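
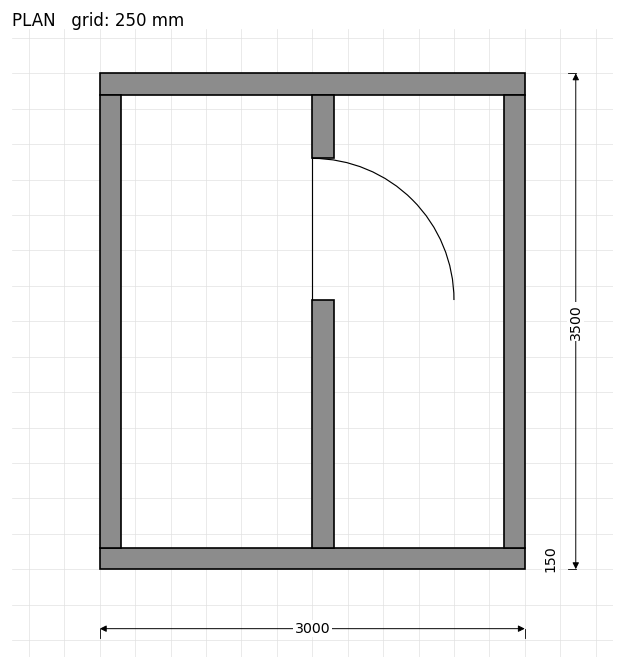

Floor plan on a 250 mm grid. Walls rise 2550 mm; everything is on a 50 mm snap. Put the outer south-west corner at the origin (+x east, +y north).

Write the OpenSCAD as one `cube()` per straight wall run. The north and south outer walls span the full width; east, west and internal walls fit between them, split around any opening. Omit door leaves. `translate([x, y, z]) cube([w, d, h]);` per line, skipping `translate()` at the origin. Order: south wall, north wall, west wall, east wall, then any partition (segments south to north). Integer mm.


cube([3000, 150, 2550]);
translate([0, 3350, 0]) cube([3000, 150, 2550]);
translate([0, 150, 0]) cube([150, 3200, 2550]);
translate([2850, 150, 0]) cube([150, 3200, 2550]);
translate([1500, 150, 0]) cube([150, 1750, 2550]);
translate([1500, 2900, 0]) cube([150, 450, 2550]);


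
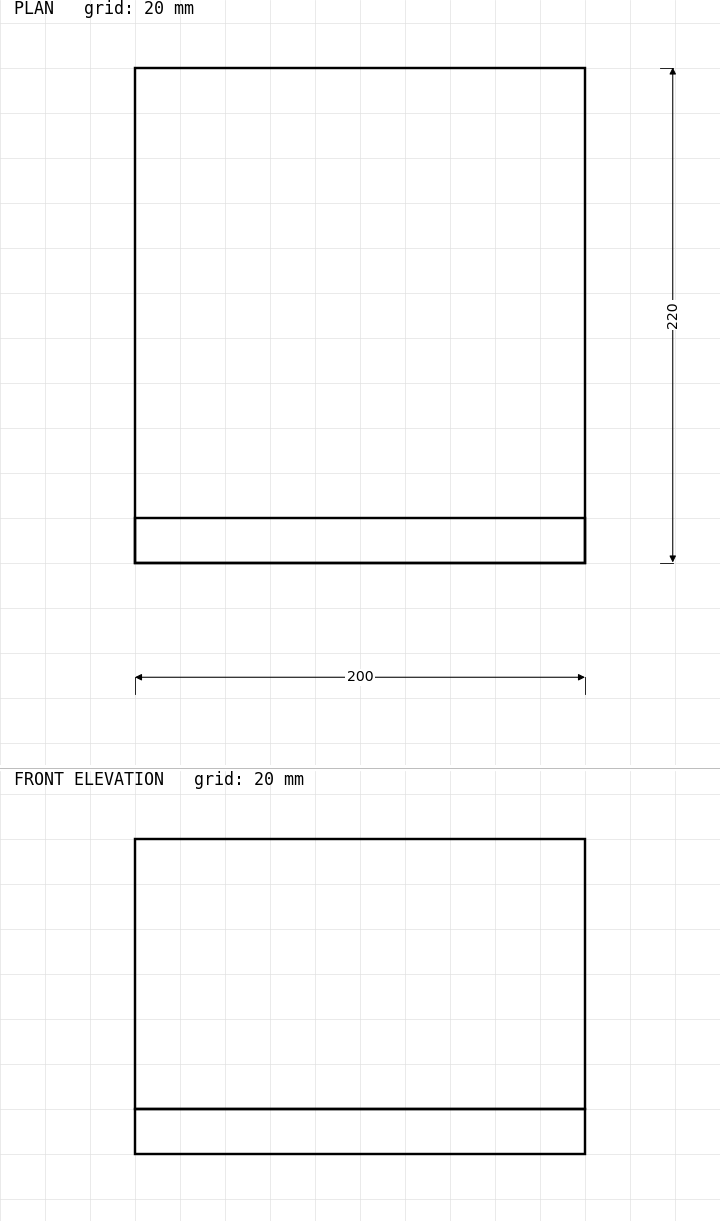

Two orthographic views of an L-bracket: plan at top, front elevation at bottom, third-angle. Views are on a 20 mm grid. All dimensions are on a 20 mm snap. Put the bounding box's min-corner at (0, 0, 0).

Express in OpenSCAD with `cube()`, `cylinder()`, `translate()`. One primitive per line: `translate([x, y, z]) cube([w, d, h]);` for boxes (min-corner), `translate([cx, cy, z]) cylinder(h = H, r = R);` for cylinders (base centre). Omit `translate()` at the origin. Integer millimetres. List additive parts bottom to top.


cube([200, 220, 20]);
translate([0, 0, 20]) cube([200, 20, 120]);


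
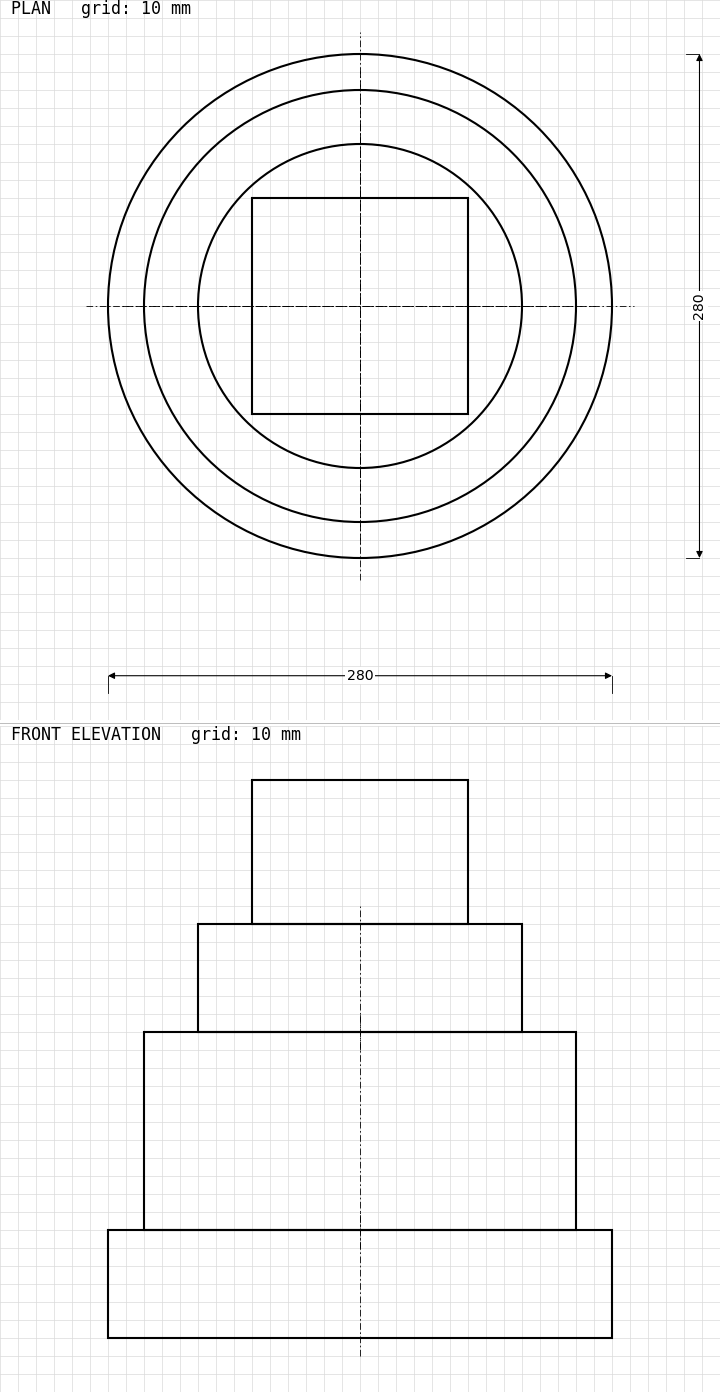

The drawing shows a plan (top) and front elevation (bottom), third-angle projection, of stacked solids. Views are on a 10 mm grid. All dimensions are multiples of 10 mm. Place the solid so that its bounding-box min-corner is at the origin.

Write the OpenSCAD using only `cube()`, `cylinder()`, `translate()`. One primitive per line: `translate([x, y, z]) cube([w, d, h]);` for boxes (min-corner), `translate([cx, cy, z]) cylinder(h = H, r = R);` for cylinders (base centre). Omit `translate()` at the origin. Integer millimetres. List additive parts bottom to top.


translate([140, 140, 0]) cylinder(h = 60, r = 140);
translate([140, 140, 60]) cylinder(h = 110, r = 120);
translate([140, 140, 170]) cylinder(h = 60, r = 90);
translate([80, 80, 230]) cube([120, 120, 80]);


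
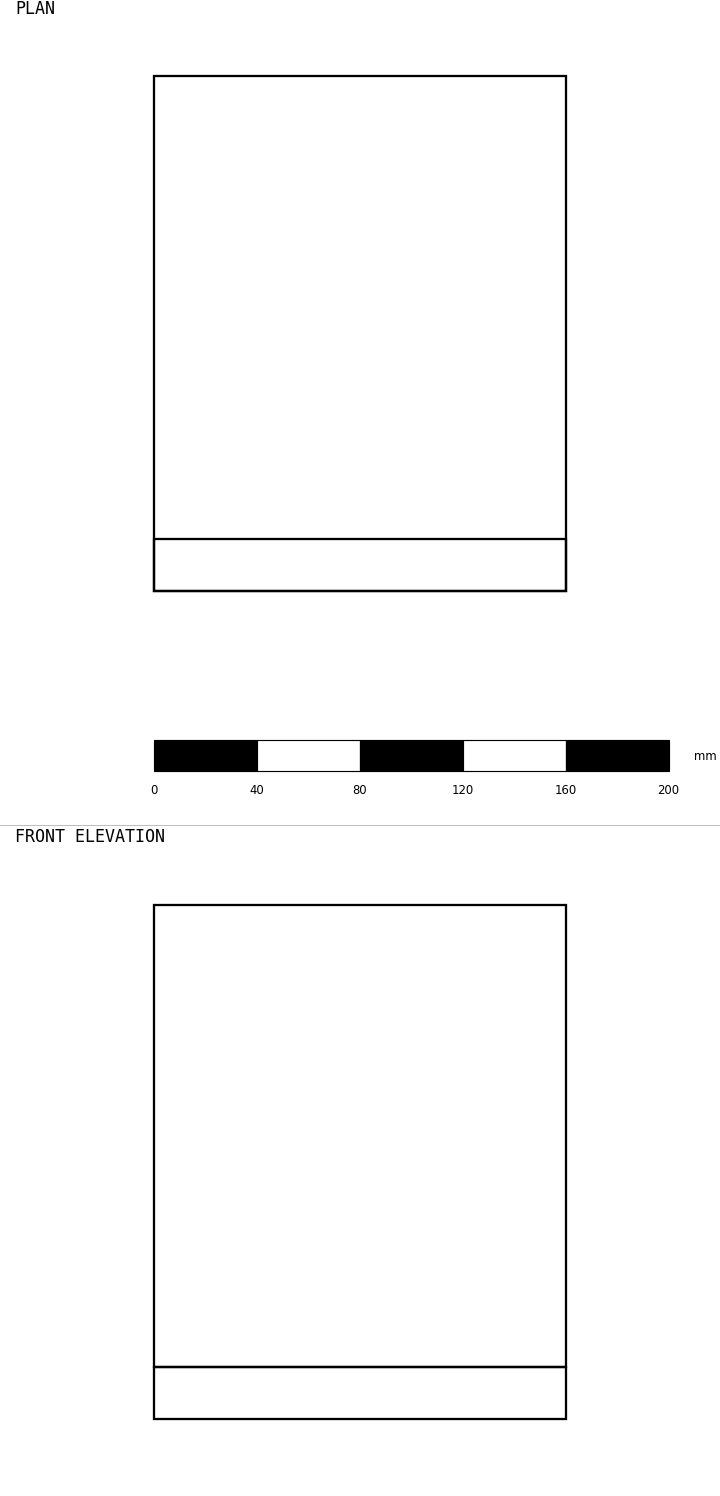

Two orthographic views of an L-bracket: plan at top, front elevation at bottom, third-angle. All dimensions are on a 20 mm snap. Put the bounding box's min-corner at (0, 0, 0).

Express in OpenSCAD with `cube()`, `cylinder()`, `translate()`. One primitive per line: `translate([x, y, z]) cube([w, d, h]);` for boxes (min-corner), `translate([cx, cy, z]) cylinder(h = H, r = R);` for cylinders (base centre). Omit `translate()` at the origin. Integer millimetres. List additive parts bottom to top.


cube([160, 200, 20]);
translate([0, 0, 20]) cube([160, 20, 180]);


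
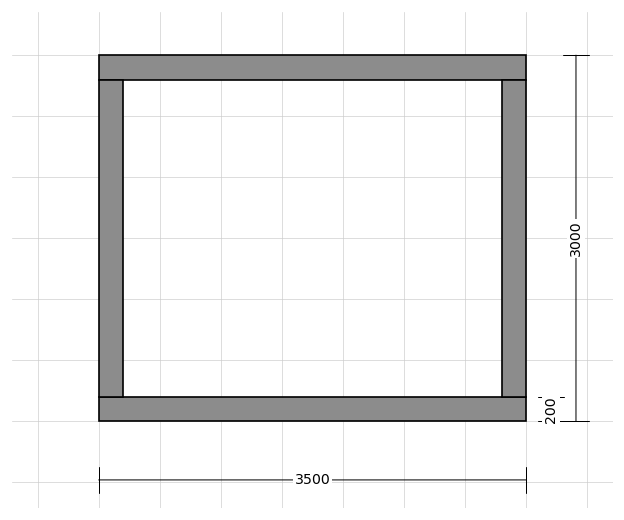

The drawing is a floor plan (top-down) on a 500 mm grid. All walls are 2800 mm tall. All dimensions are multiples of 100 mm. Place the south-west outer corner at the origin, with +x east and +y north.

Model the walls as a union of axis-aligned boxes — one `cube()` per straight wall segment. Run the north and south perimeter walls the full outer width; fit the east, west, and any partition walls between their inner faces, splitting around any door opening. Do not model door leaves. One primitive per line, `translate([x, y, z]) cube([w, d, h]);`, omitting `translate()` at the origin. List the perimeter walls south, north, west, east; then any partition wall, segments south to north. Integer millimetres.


cube([3500, 200, 2800]);
translate([0, 2800, 0]) cube([3500, 200, 2800]);
translate([0, 200, 0]) cube([200, 2600, 2800]);
translate([3300, 200, 0]) cube([200, 2600, 2800]);


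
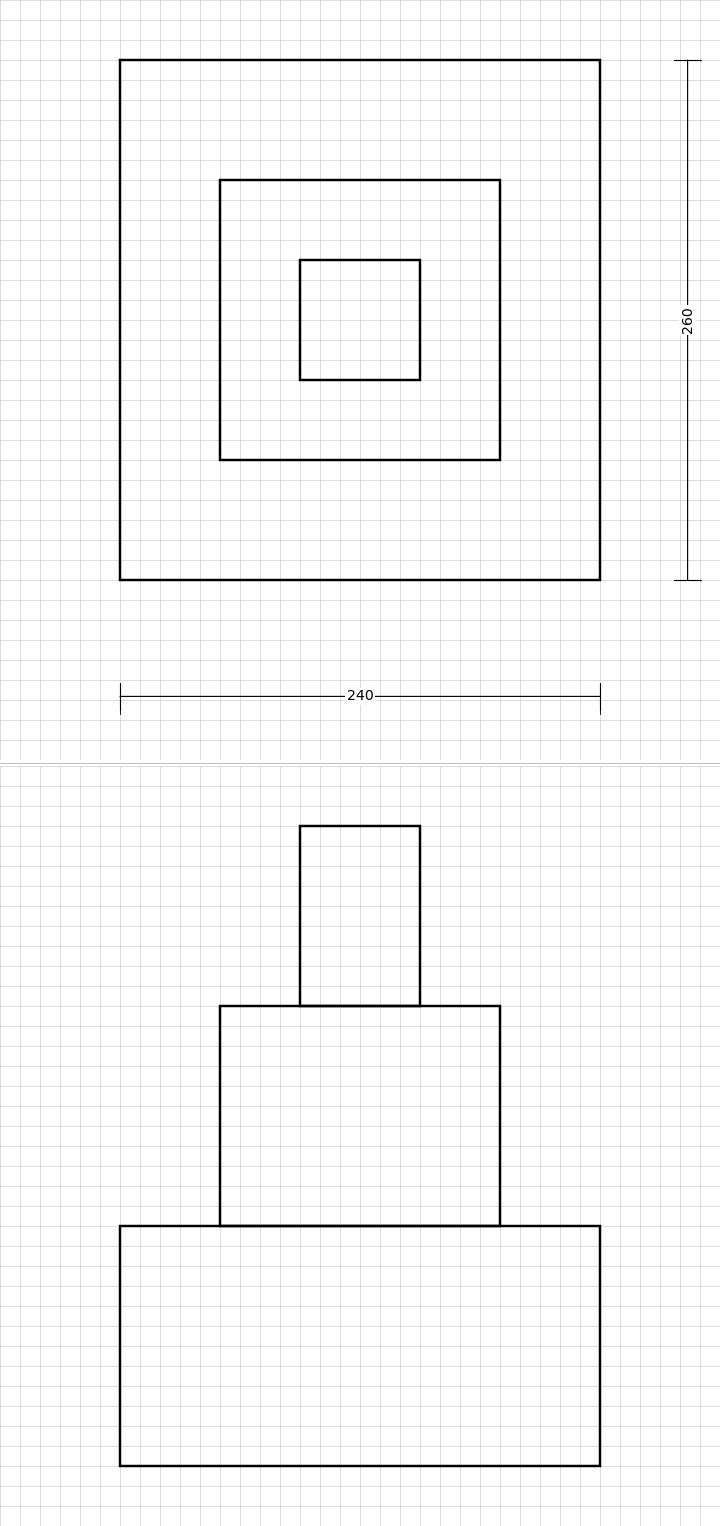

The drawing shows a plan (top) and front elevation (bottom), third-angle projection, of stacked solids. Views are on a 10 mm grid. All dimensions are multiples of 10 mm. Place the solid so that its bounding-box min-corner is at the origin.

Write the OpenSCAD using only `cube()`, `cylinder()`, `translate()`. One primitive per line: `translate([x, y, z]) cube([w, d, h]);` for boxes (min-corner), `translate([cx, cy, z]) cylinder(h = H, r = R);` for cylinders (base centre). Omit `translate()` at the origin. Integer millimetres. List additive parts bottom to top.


cube([240, 260, 120]);
translate([50, 60, 120]) cube([140, 140, 110]);
translate([90, 100, 230]) cube([60, 60, 90]);


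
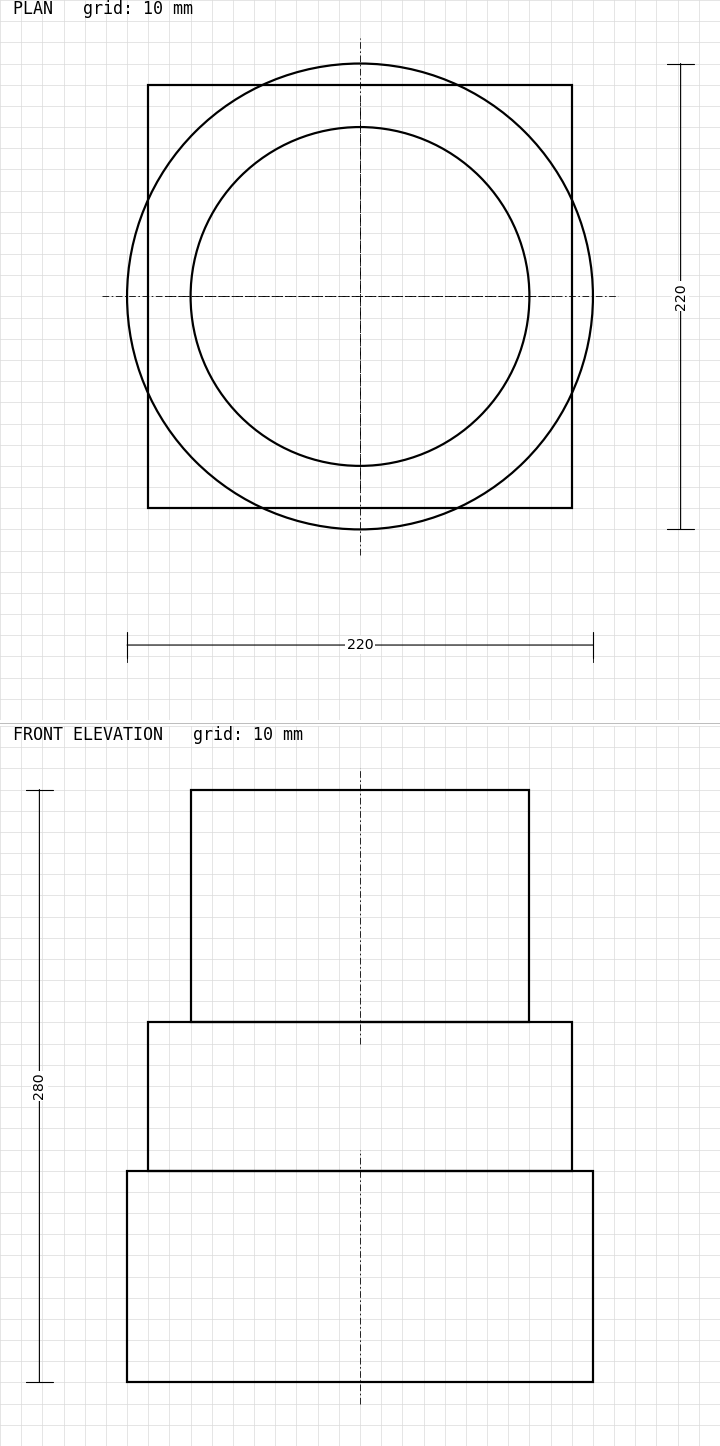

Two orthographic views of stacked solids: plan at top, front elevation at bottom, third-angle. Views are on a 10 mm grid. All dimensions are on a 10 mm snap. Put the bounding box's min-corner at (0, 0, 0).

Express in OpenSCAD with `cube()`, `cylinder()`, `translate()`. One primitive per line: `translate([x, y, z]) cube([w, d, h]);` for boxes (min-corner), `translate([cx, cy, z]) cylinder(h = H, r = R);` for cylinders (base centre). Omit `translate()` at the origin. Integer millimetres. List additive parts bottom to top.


translate([110, 110, 0]) cylinder(h = 100, r = 110);
translate([10, 10, 100]) cube([200, 200, 70]);
translate([110, 110, 170]) cylinder(h = 110, r = 80);


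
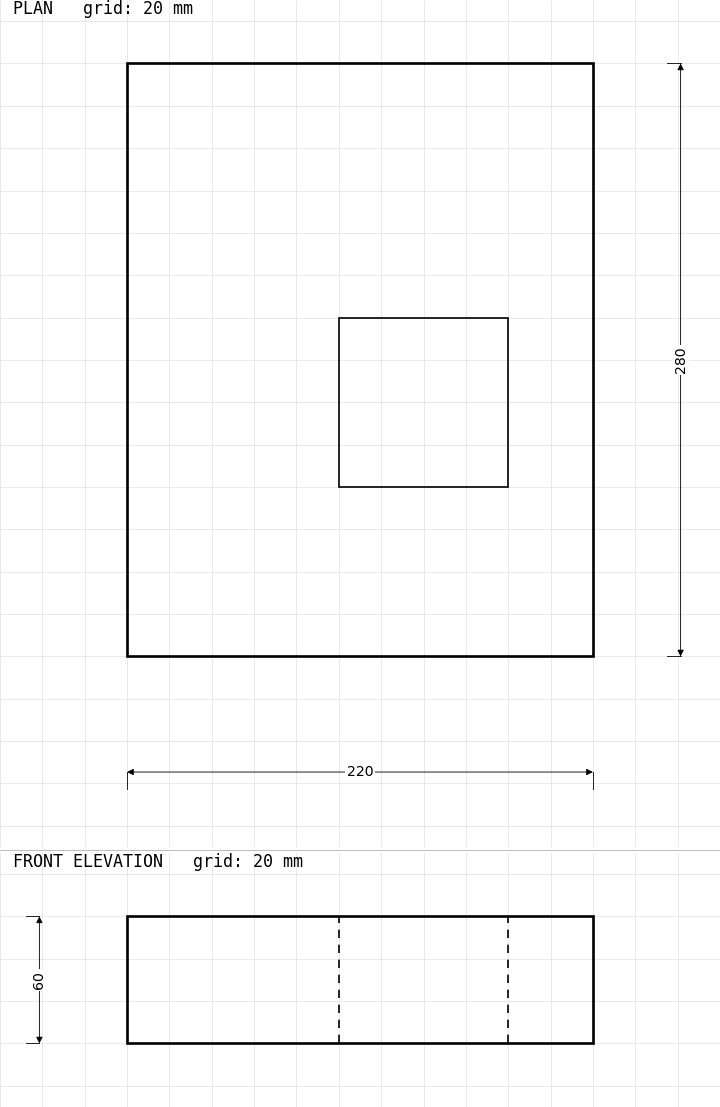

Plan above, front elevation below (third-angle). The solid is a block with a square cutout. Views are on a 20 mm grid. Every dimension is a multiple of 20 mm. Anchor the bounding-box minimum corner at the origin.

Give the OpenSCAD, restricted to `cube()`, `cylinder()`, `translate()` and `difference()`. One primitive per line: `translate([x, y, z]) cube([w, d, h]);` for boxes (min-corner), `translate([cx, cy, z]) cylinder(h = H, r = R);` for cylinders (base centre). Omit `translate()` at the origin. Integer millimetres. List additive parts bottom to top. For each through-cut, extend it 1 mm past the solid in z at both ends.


difference() {
  cube([220, 280, 60]);
  translate([100, 80, -1]) cube([80, 80, 62]);
}


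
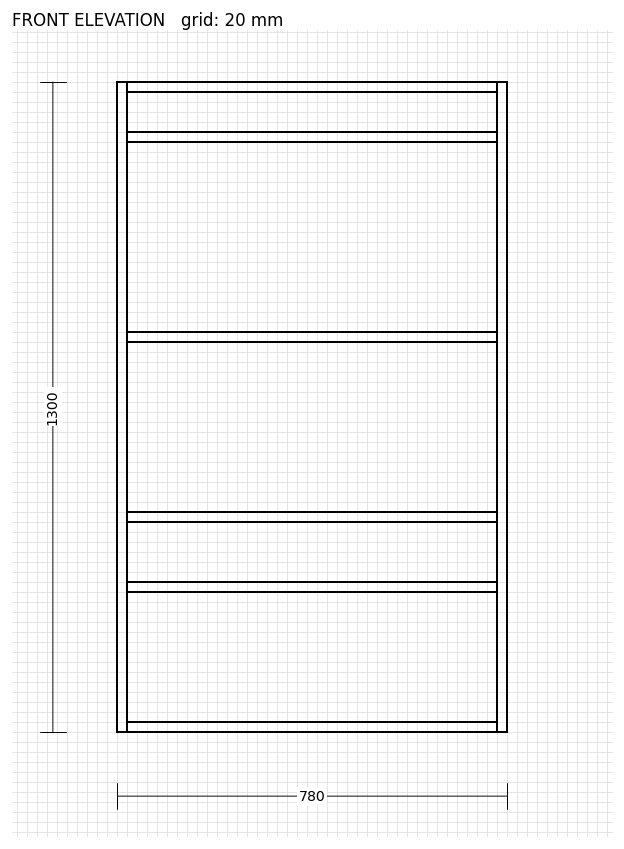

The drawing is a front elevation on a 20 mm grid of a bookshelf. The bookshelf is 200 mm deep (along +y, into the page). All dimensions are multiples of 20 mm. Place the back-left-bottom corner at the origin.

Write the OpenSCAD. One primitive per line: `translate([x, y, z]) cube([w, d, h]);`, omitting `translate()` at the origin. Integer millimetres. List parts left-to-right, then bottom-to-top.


cube([20, 200, 1300]);
translate([20, 0, 0]) cube([740, 200, 20]);
translate([20, 0, 280]) cube([740, 200, 20]);
translate([20, 0, 420]) cube([740, 200, 20]);
translate([20, 0, 780]) cube([740, 200, 20]);
translate([20, 0, 1180]) cube([740, 200, 20]);
translate([20, 0, 1280]) cube([740, 200, 20]);
translate([760, 0, 0]) cube([20, 200, 1300]);


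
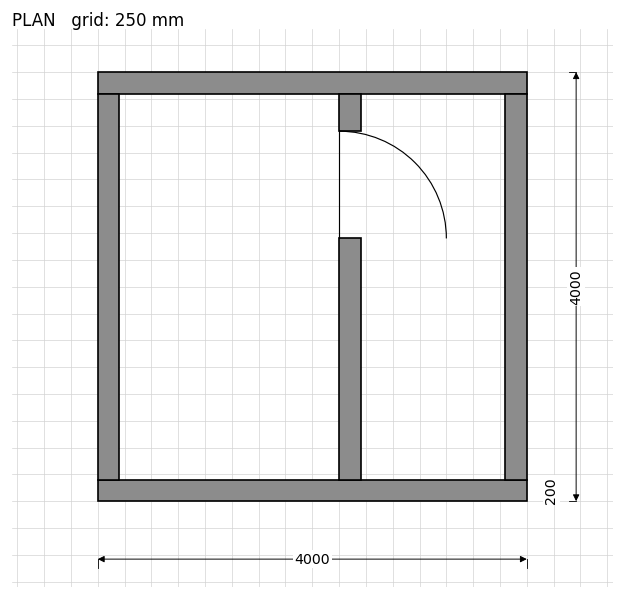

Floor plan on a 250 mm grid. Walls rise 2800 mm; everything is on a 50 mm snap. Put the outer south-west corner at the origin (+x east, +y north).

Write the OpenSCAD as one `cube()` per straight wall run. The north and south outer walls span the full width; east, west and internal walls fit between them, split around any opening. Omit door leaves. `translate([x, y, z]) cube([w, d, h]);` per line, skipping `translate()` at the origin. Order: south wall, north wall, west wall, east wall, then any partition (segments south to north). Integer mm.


cube([4000, 200, 2800]);
translate([0, 3800, 0]) cube([4000, 200, 2800]);
translate([0, 200, 0]) cube([200, 3600, 2800]);
translate([3800, 200, 0]) cube([200, 3600, 2800]);
translate([2250, 200, 0]) cube([200, 2250, 2800]);
translate([2250, 3450, 0]) cube([200, 350, 2800]);


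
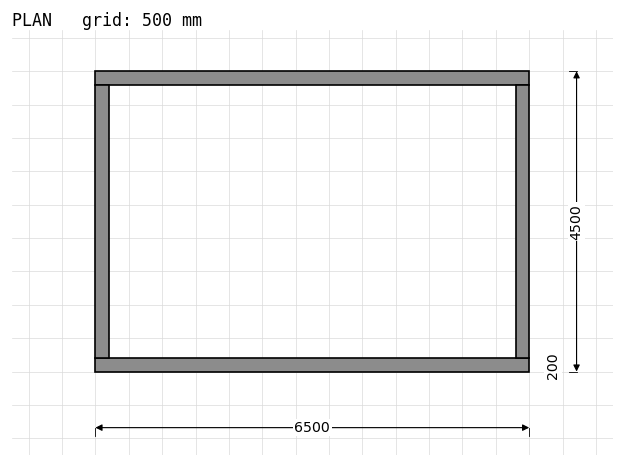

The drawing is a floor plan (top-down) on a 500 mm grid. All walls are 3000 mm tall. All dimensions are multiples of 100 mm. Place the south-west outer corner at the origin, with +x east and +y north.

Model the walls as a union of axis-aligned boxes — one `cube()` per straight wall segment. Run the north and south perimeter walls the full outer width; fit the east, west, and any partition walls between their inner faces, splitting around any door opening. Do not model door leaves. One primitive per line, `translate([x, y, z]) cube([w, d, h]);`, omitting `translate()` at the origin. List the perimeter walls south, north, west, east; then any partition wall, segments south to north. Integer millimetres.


cube([6500, 200, 3000]);
translate([0, 4300, 0]) cube([6500, 200, 3000]);
translate([0, 200, 0]) cube([200, 4100, 3000]);
translate([6300, 200, 0]) cube([200, 4100, 3000]);


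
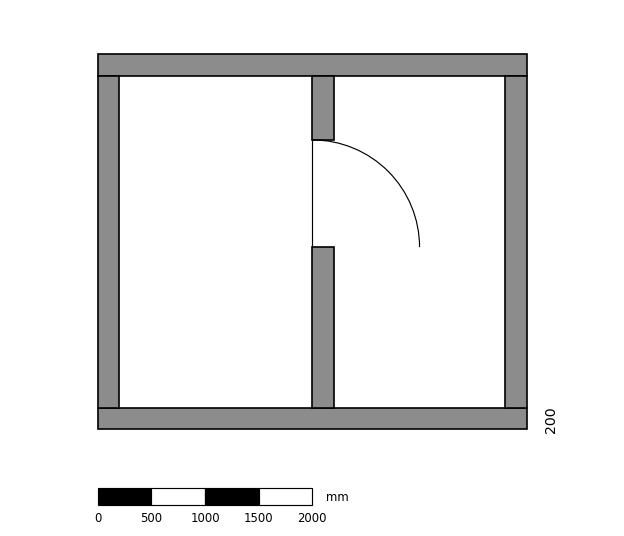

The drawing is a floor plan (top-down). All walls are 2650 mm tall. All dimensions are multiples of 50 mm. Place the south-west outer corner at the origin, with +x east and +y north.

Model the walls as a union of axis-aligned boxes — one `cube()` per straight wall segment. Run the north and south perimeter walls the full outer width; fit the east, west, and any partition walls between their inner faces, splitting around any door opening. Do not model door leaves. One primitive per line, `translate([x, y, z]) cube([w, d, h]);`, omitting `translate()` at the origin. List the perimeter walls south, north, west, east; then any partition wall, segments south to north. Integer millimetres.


cube([4000, 200, 2650]);
translate([0, 3300, 0]) cube([4000, 200, 2650]);
translate([0, 200, 0]) cube([200, 3100, 2650]);
translate([3800, 200, 0]) cube([200, 3100, 2650]);
translate([2000, 200, 0]) cube([200, 1500, 2650]);
translate([2000, 2700, 0]) cube([200, 600, 2650]);


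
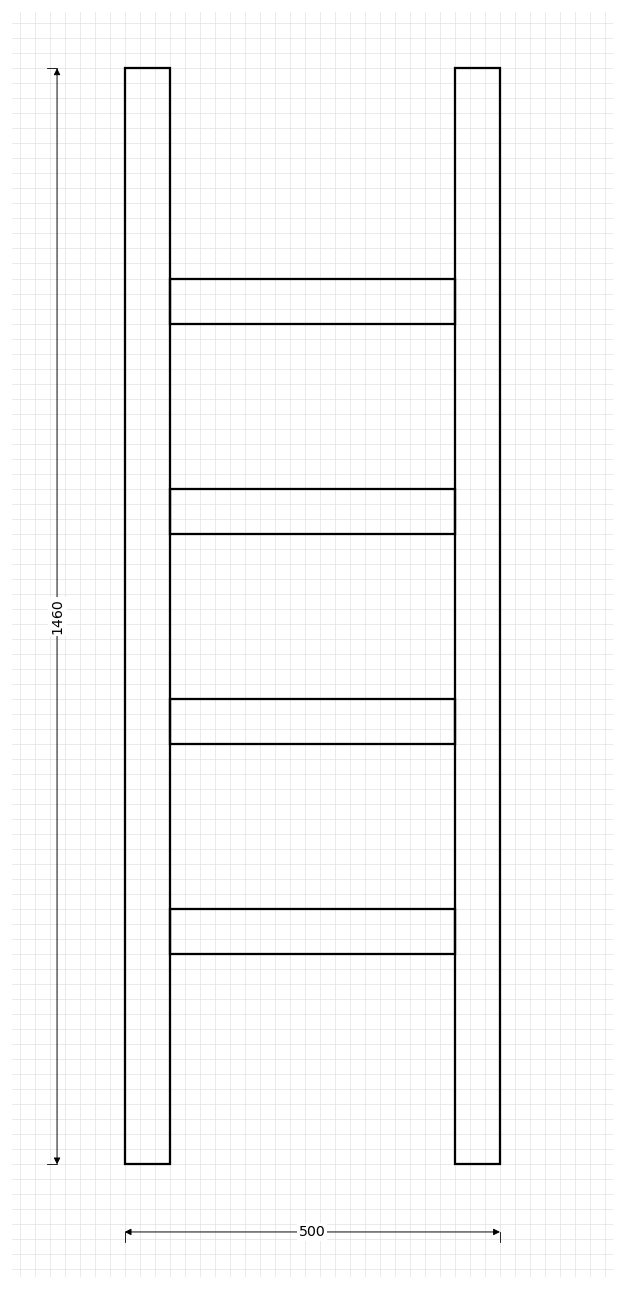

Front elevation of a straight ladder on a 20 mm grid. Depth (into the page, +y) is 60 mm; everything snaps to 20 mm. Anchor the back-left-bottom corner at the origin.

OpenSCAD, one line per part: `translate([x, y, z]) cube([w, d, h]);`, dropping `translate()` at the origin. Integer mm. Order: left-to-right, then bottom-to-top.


cube([60, 60, 1460]);
translate([60, 0, 280]) cube([380, 60, 60]);
translate([60, 0, 560]) cube([380, 60, 60]);
translate([60, 0, 840]) cube([380, 60, 60]);
translate([60, 0, 1120]) cube([380, 60, 60]);
translate([440, 0, 0]) cube([60, 60, 1460]);


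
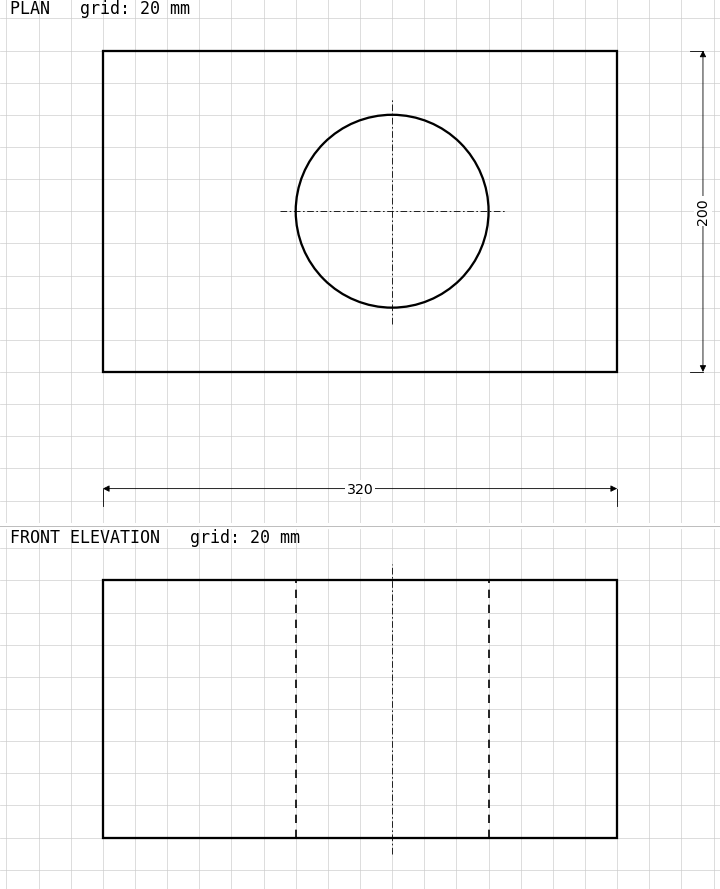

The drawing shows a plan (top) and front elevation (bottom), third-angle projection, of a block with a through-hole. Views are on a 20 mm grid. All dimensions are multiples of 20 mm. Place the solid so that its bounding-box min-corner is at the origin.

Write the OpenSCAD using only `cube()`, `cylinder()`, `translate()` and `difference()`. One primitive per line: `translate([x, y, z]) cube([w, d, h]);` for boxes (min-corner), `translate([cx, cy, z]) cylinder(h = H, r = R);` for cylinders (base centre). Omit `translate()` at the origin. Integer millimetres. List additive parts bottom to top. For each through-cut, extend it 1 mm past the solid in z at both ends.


difference() {
  cube([320, 200, 160]);
  translate([180, 100, -1]) cylinder(h = 162, r = 60);
}


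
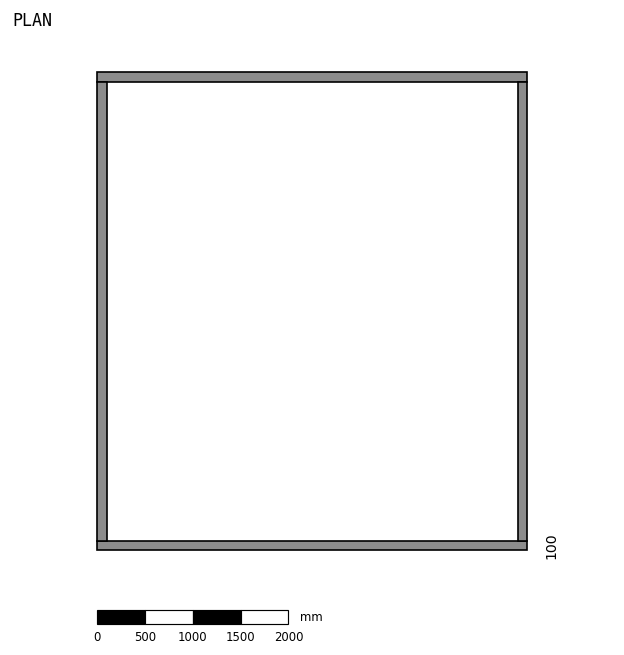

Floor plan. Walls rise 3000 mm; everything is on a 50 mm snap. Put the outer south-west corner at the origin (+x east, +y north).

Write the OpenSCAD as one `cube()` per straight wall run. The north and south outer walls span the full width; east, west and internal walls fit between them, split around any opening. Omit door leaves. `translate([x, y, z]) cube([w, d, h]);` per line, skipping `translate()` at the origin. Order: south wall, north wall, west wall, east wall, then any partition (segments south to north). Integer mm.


cube([4500, 100, 3000]);
translate([0, 4900, 0]) cube([4500, 100, 3000]);
translate([0, 100, 0]) cube([100, 4800, 3000]);
translate([4400, 100, 0]) cube([100, 4800, 3000]);


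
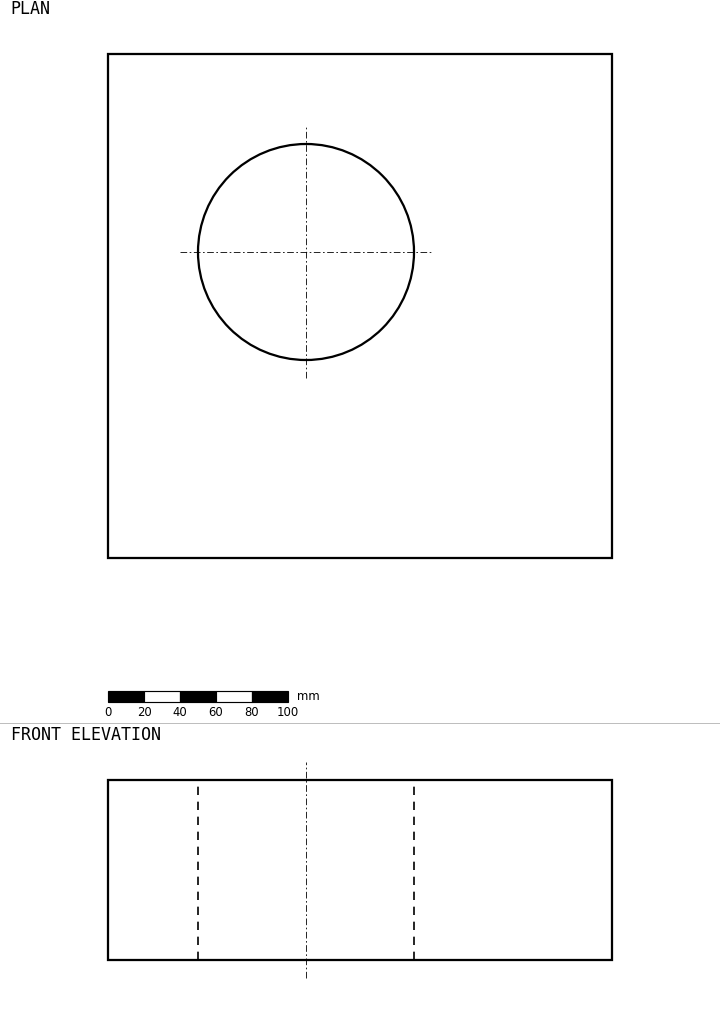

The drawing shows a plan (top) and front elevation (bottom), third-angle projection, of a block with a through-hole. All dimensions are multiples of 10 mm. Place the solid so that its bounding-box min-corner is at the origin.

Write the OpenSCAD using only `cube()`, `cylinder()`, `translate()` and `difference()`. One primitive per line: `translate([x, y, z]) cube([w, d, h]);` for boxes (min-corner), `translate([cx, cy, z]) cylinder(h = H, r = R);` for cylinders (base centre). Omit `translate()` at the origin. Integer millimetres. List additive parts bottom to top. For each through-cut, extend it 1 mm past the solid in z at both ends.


difference() {
  cube([280, 280, 100]);
  translate([110, 170, -1]) cylinder(h = 102, r = 60);
}


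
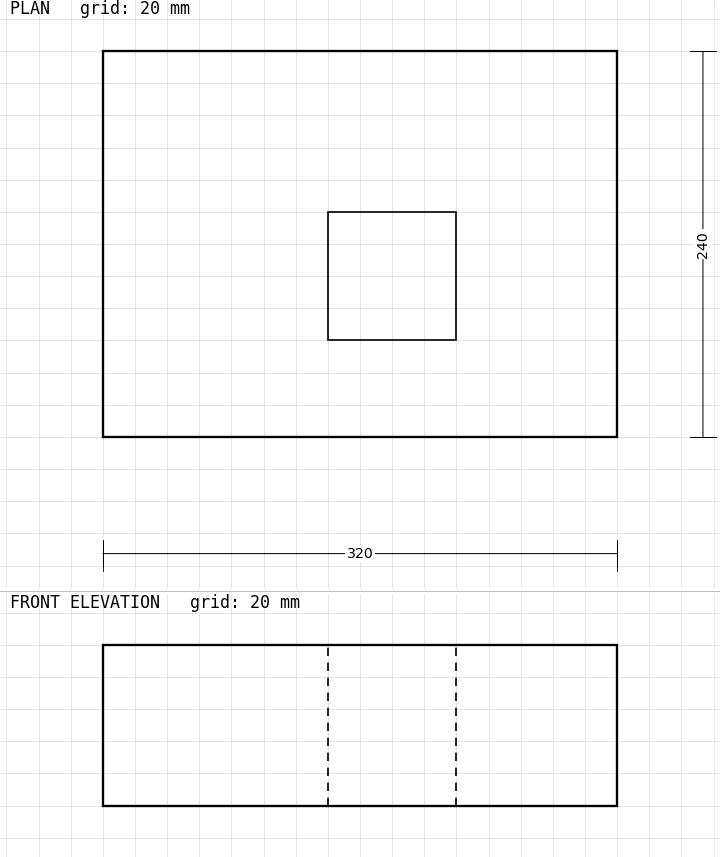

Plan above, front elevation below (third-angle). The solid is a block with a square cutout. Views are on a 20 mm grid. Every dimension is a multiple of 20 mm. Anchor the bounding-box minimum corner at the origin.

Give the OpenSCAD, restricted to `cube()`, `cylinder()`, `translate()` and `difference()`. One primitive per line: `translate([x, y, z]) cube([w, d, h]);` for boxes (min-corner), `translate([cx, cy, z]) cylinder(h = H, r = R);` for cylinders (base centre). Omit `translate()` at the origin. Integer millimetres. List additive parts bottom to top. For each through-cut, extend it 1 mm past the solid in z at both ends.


difference() {
  cube([320, 240, 100]);
  translate([140, 60, -1]) cube([80, 80, 102]);
}


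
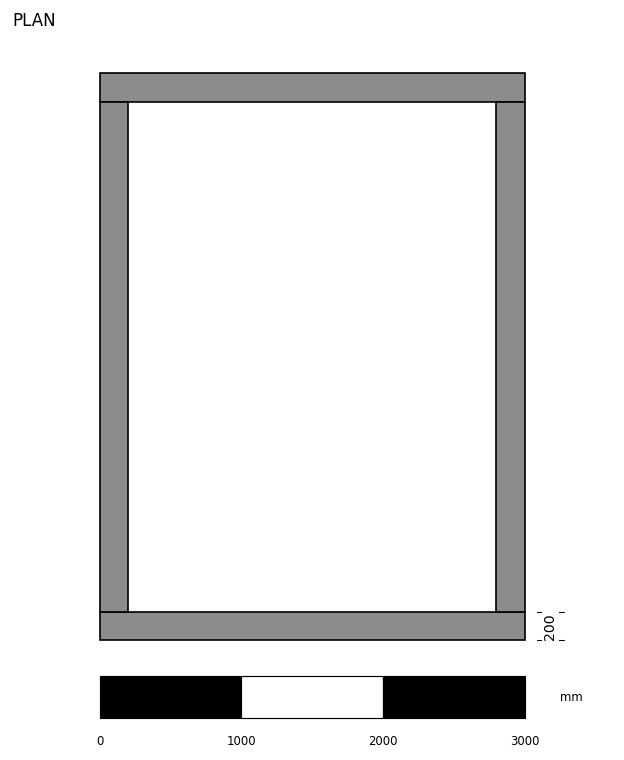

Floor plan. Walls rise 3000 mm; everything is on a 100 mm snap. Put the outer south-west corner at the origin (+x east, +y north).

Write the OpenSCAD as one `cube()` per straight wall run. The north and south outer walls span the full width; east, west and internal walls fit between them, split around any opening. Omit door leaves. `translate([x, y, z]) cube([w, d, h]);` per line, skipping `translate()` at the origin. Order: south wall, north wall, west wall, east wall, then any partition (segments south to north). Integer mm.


cube([3000, 200, 3000]);
translate([0, 3800, 0]) cube([3000, 200, 3000]);
translate([0, 200, 0]) cube([200, 3600, 3000]);
translate([2800, 200, 0]) cube([200, 3600, 3000]);


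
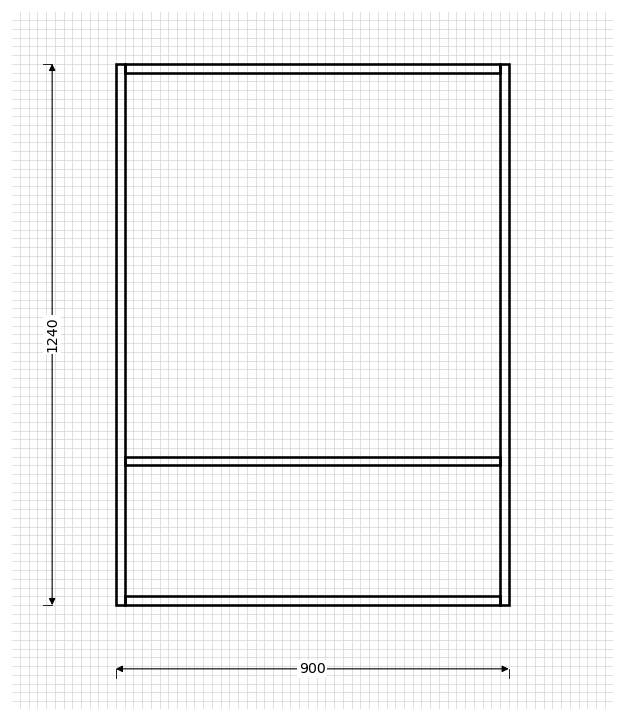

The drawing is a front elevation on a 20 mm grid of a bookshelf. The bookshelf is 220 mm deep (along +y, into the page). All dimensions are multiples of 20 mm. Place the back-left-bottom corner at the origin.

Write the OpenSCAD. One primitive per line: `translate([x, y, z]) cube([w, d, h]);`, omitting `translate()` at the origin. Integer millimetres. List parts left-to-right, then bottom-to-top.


cube([20, 220, 1240]);
translate([20, 0, 0]) cube([860, 220, 20]);
translate([20, 0, 320]) cube([860, 220, 20]);
translate([20, 0, 1220]) cube([860, 220, 20]);
translate([880, 0, 0]) cube([20, 220, 1240]);


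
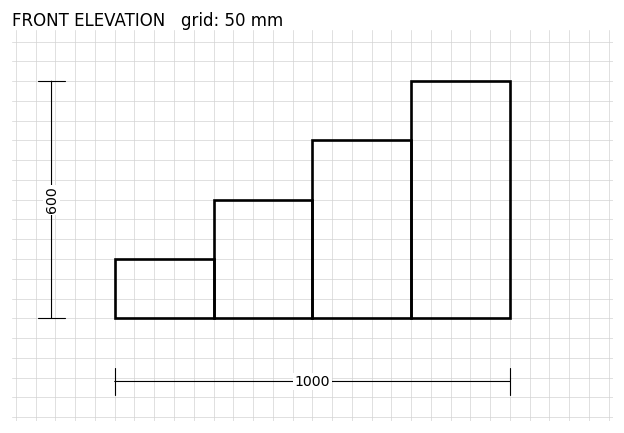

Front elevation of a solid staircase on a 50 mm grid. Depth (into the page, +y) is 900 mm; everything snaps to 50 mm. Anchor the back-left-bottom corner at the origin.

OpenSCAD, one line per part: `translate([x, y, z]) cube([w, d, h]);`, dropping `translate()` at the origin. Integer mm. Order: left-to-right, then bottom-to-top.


cube([250, 900, 150]);
translate([250, 0, 0]) cube([250, 900, 300]);
translate([500, 0, 0]) cube([250, 900, 450]);
translate([750, 0, 0]) cube([250, 900, 600]);


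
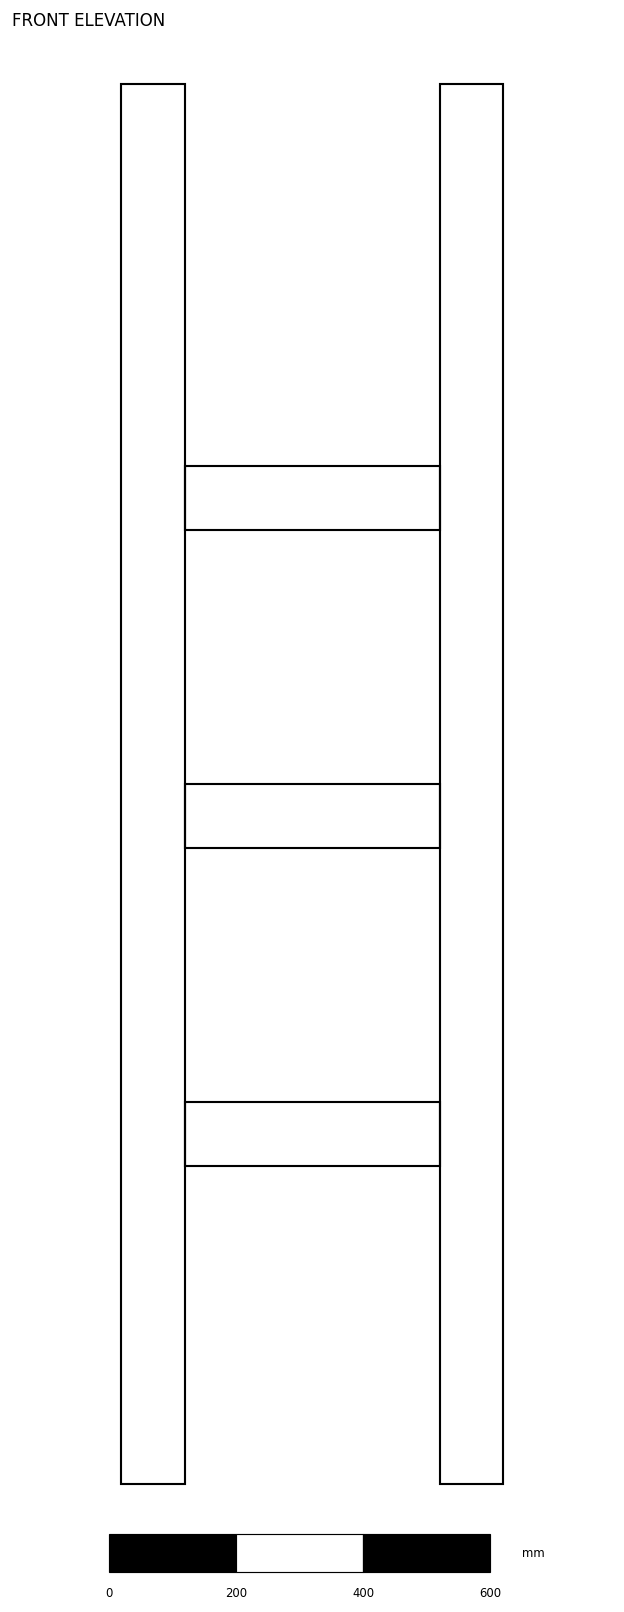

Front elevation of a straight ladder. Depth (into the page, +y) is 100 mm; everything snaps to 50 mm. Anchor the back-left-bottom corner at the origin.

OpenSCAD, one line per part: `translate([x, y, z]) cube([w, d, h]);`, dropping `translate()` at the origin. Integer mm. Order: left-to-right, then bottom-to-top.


cube([100, 100, 2200]);
translate([100, 0, 500]) cube([400, 100, 100]);
translate([100, 0, 1000]) cube([400, 100, 100]);
translate([100, 0, 1500]) cube([400, 100, 100]);
translate([500, 0, 0]) cube([100, 100, 2200]);


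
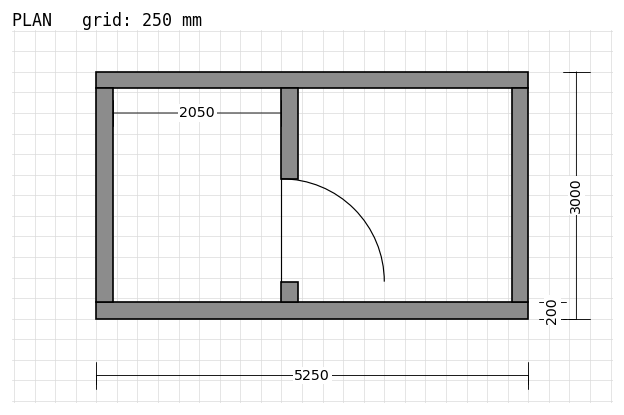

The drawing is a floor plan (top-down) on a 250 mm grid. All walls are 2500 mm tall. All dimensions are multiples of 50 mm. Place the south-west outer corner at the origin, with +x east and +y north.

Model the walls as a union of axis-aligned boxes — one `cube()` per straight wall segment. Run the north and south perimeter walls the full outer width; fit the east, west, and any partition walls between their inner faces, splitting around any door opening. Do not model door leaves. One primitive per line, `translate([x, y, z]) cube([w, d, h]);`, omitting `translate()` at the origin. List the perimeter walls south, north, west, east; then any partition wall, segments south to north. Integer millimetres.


cube([5250, 200, 2500]);
translate([0, 2800, 0]) cube([5250, 200, 2500]);
translate([0, 200, 0]) cube([200, 2600, 2500]);
translate([5050, 200, 0]) cube([200, 2600, 2500]);
translate([2250, 200, 0]) cube([200, 250, 2500]);
translate([2250, 1700, 0]) cube([200, 1100, 2500]);


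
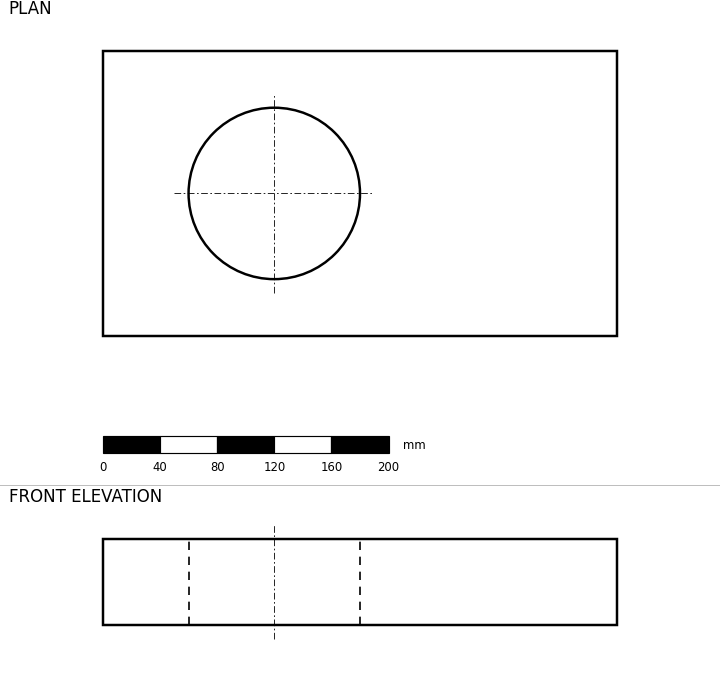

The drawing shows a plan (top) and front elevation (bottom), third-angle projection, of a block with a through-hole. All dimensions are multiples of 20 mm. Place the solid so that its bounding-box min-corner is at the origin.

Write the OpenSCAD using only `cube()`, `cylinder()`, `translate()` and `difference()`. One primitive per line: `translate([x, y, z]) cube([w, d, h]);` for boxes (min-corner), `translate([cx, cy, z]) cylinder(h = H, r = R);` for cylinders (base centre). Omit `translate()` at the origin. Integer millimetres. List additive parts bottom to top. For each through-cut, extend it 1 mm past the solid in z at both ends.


difference() {
  cube([360, 200, 60]);
  translate([120, 100, -1]) cylinder(h = 62, r = 60);
}


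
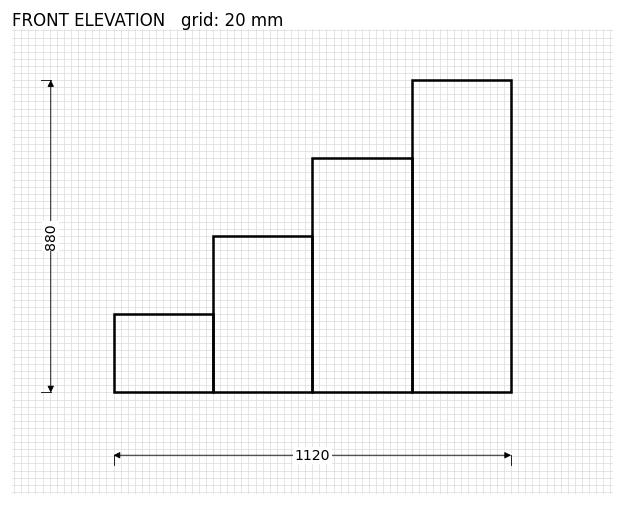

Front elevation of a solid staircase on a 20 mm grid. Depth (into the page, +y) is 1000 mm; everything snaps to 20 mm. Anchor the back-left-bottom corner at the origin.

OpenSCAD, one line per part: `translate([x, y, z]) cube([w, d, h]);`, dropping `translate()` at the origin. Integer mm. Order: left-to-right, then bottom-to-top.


cube([280, 1000, 220]);
translate([280, 0, 0]) cube([280, 1000, 440]);
translate([560, 0, 0]) cube([280, 1000, 660]);
translate([840, 0, 0]) cube([280, 1000, 880]);


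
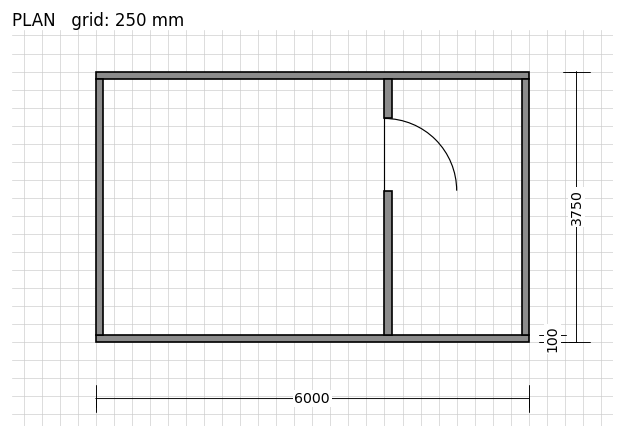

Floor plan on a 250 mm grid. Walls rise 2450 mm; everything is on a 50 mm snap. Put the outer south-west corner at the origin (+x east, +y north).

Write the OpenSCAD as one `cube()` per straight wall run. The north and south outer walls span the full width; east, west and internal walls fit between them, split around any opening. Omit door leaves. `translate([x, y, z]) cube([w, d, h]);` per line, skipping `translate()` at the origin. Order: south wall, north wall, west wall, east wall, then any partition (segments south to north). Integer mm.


cube([6000, 100, 2450]);
translate([0, 3650, 0]) cube([6000, 100, 2450]);
translate([0, 100, 0]) cube([100, 3550, 2450]);
translate([5900, 100, 0]) cube([100, 3550, 2450]);
translate([4000, 100, 0]) cube([100, 2000, 2450]);
translate([4000, 3100, 0]) cube([100, 550, 2450]);


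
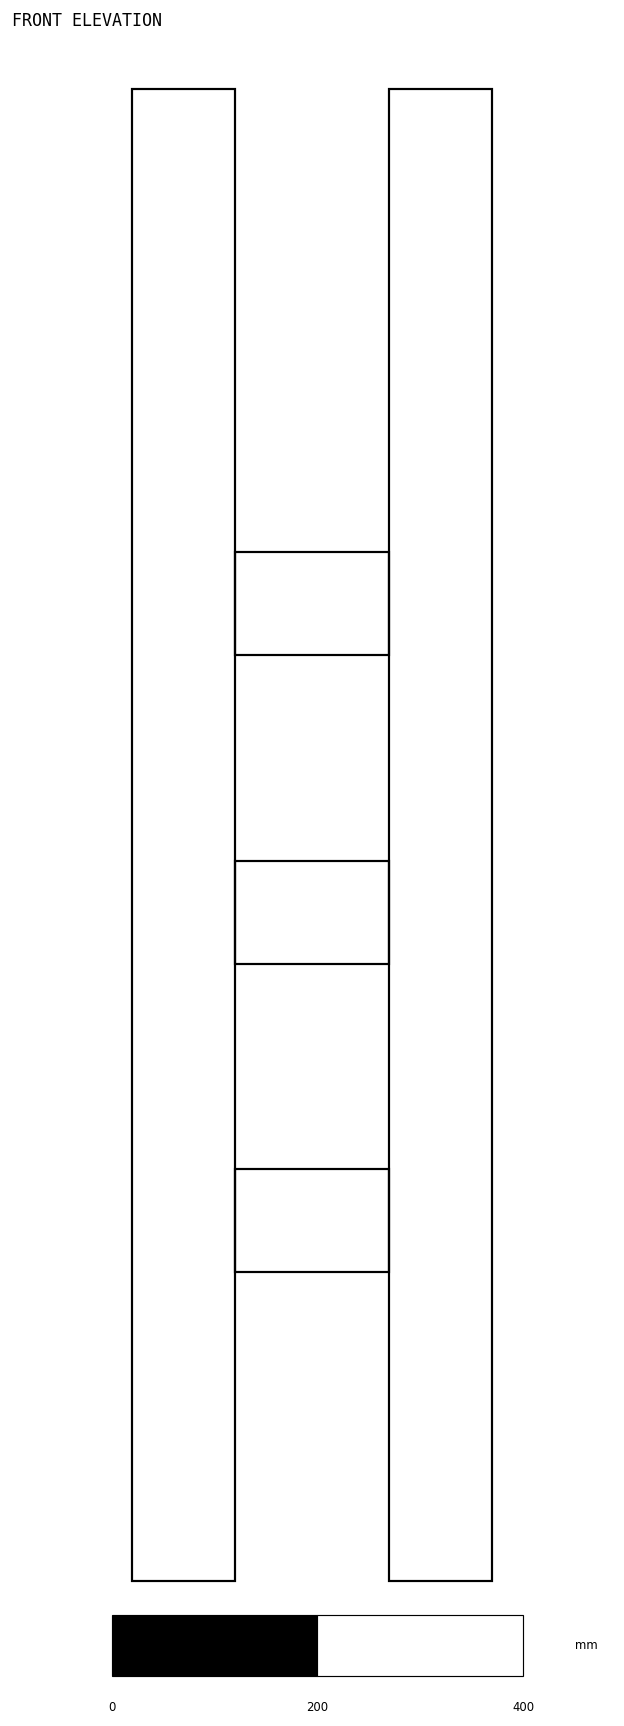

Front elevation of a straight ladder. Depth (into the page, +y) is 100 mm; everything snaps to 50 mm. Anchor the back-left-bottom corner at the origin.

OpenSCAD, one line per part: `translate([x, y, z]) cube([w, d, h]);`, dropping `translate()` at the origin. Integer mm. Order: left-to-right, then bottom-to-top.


cube([100, 100, 1450]);
translate([100, 0, 300]) cube([150, 100, 100]);
translate([100, 0, 600]) cube([150, 100, 100]);
translate([100, 0, 900]) cube([150, 100, 100]);
translate([250, 0, 0]) cube([100, 100, 1450]);


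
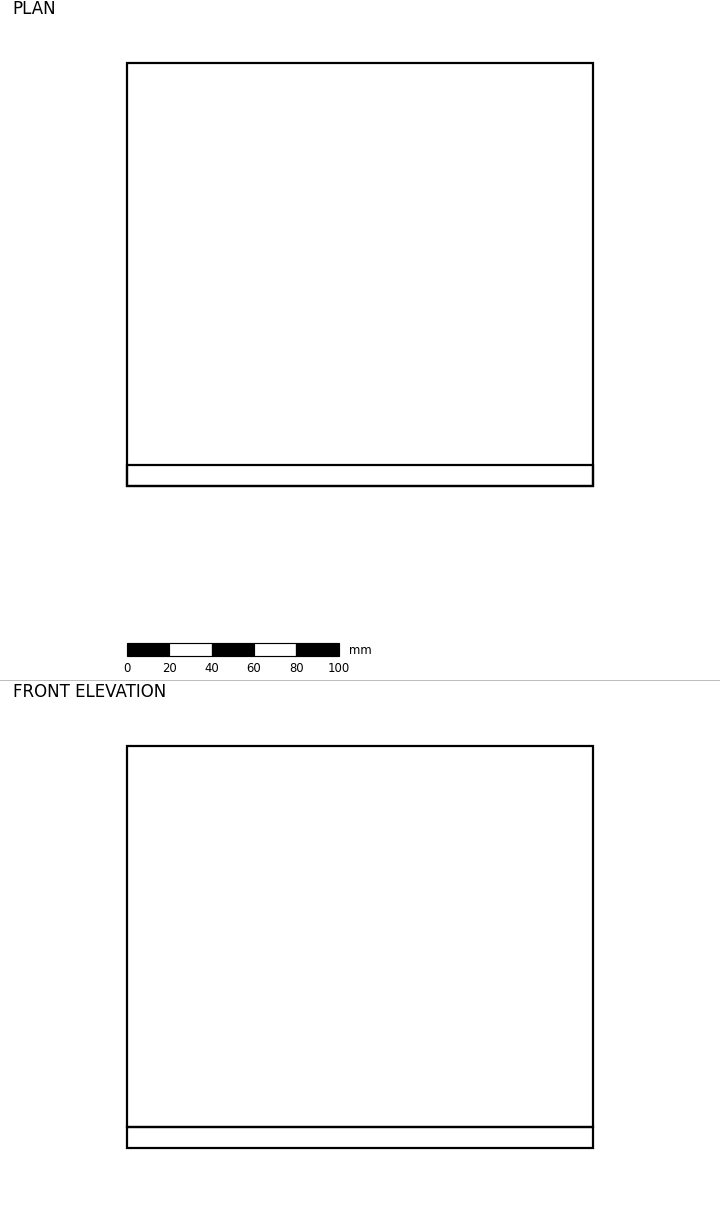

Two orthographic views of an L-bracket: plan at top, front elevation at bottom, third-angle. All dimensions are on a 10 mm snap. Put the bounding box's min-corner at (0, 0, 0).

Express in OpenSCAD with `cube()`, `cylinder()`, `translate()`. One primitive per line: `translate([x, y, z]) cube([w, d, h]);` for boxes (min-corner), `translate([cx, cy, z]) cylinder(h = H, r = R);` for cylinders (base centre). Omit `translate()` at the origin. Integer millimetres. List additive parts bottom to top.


cube([220, 200, 10]);
translate([0, 0, 10]) cube([220, 10, 180]);


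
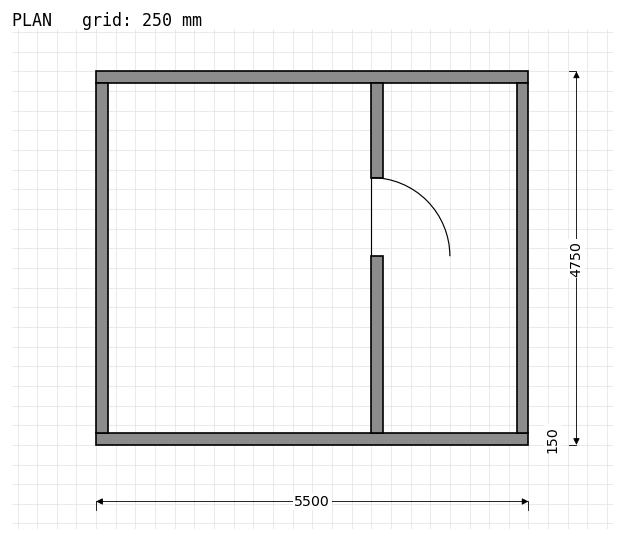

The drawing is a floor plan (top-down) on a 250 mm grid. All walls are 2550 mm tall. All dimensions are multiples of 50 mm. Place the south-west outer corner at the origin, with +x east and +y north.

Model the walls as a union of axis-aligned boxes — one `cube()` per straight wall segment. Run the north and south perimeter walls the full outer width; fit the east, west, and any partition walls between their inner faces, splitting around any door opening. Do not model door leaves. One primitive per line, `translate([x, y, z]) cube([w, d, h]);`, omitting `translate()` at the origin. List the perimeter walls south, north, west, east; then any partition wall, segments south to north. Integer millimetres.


cube([5500, 150, 2550]);
translate([0, 4600, 0]) cube([5500, 150, 2550]);
translate([0, 150, 0]) cube([150, 4450, 2550]);
translate([5350, 150, 0]) cube([150, 4450, 2550]);
translate([3500, 150, 0]) cube([150, 2250, 2550]);
translate([3500, 3400, 0]) cube([150, 1200, 2550]);


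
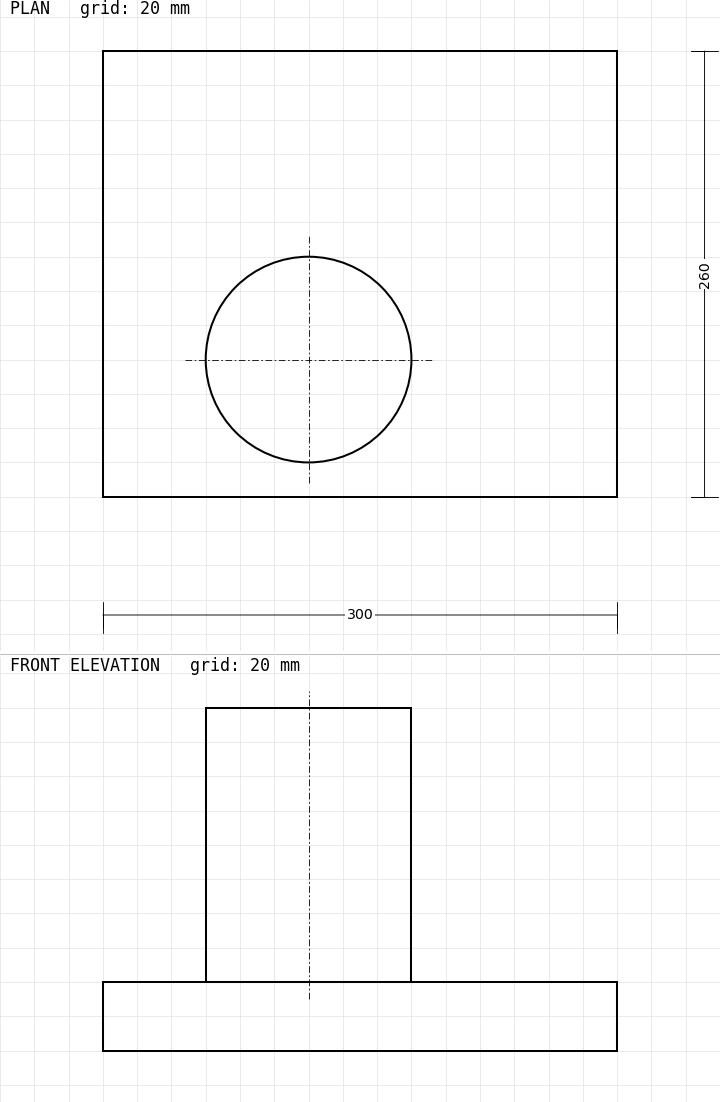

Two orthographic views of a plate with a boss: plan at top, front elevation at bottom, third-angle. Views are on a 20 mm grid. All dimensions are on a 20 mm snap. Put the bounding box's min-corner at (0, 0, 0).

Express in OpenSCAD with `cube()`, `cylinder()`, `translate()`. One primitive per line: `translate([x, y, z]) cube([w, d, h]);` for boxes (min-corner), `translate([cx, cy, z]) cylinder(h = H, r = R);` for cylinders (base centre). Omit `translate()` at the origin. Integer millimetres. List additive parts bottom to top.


cube([300, 260, 40]);
translate([120, 80, 40]) cylinder(h = 160, r = 60);


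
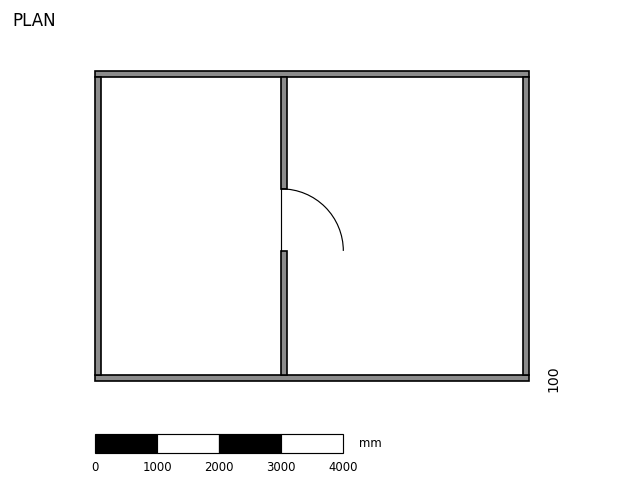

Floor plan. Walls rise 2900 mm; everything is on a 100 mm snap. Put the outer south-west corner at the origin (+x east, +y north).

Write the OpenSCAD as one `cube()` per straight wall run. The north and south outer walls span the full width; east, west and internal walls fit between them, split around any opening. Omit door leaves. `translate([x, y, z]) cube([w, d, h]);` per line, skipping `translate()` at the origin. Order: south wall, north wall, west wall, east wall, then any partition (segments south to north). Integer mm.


cube([7000, 100, 2900]);
translate([0, 4900, 0]) cube([7000, 100, 2900]);
translate([0, 100, 0]) cube([100, 4800, 2900]);
translate([6900, 100, 0]) cube([100, 4800, 2900]);
translate([3000, 100, 0]) cube([100, 2000, 2900]);
translate([3000, 3100, 0]) cube([100, 1800, 2900]);


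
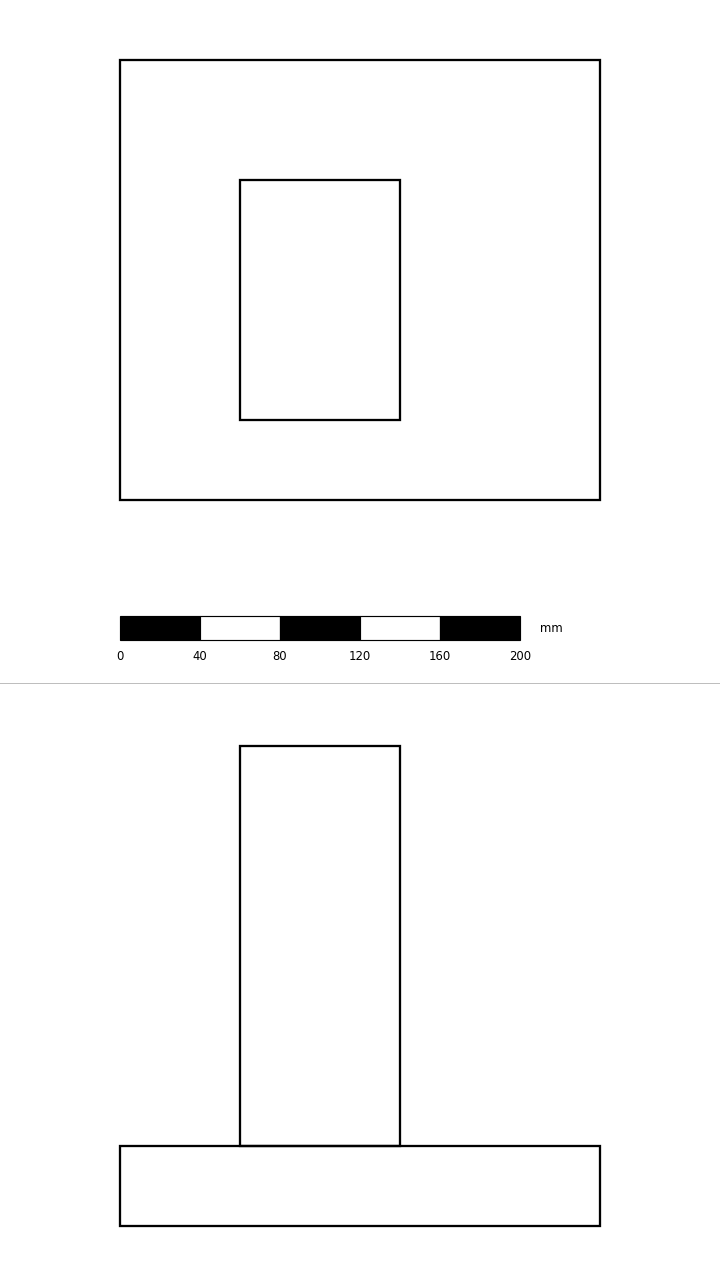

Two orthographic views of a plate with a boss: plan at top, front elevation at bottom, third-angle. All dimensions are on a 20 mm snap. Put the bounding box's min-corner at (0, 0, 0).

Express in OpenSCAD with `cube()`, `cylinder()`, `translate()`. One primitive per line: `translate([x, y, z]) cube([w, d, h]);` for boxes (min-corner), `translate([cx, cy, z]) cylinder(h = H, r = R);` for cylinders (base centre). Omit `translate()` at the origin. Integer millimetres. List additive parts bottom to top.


cube([240, 220, 40]);
translate([60, 40, 40]) cube([80, 120, 200]);


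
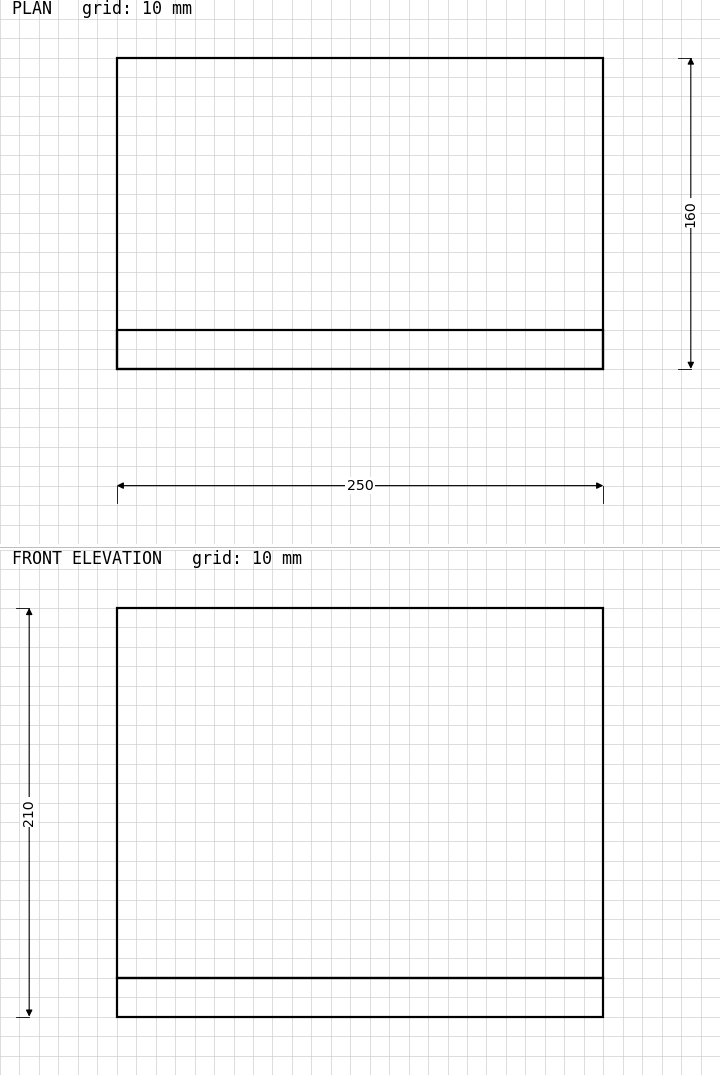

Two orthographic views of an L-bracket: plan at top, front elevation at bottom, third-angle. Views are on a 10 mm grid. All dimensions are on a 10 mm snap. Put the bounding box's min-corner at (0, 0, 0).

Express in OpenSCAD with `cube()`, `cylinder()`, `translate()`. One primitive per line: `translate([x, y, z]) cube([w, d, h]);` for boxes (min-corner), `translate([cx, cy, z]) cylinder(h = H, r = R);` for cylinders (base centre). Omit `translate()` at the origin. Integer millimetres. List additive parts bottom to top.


cube([250, 160, 20]);
translate([0, 0, 20]) cube([250, 20, 190]);


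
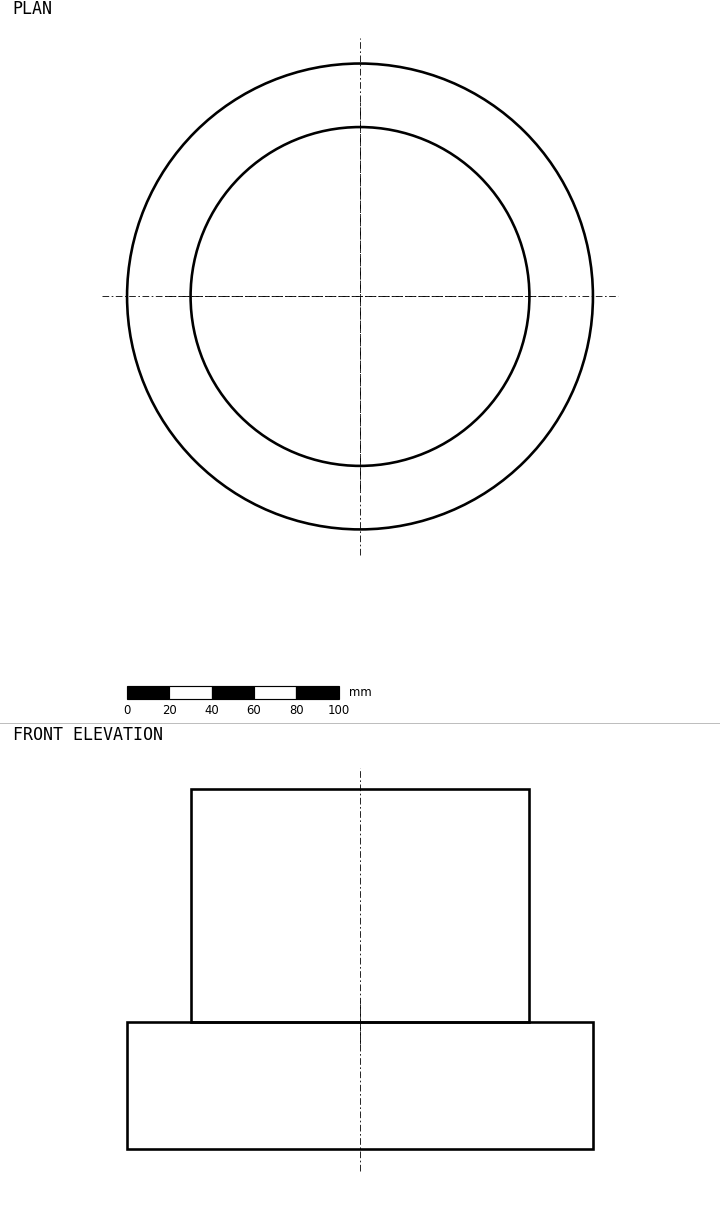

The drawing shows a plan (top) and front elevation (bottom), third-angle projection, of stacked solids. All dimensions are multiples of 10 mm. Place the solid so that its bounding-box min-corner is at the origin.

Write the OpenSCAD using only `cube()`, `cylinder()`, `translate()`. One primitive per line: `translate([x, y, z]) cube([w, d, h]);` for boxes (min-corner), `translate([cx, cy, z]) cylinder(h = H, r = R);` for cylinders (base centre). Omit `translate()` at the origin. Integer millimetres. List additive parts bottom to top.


translate([110, 110, 0]) cylinder(h = 60, r = 110);
translate([110, 110, 60]) cylinder(h = 110, r = 80);


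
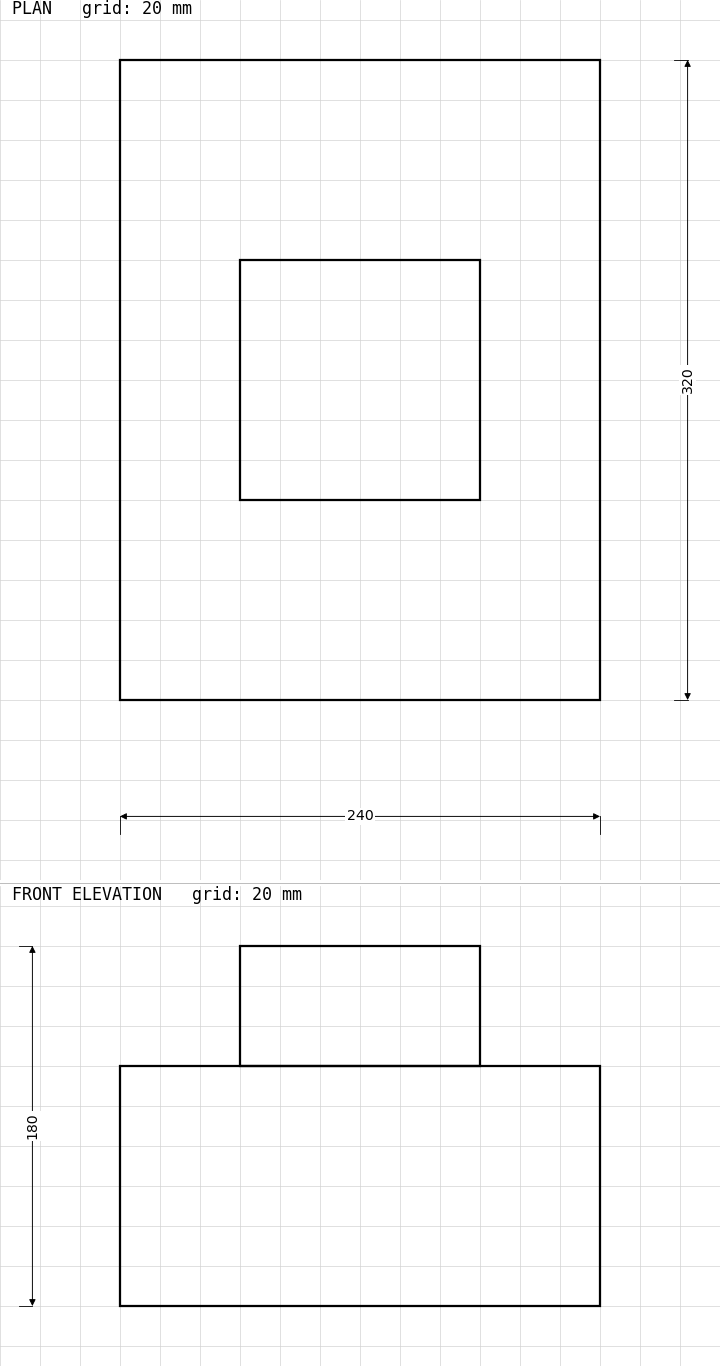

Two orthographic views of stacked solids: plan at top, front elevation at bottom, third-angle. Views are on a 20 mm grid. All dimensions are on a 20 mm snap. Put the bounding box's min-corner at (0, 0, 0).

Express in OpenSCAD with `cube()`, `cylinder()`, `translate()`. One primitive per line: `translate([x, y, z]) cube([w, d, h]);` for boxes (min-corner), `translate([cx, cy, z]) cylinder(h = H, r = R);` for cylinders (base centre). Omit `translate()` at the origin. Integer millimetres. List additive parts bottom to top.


cube([240, 320, 120]);
translate([60, 100, 120]) cube([120, 120, 60]);


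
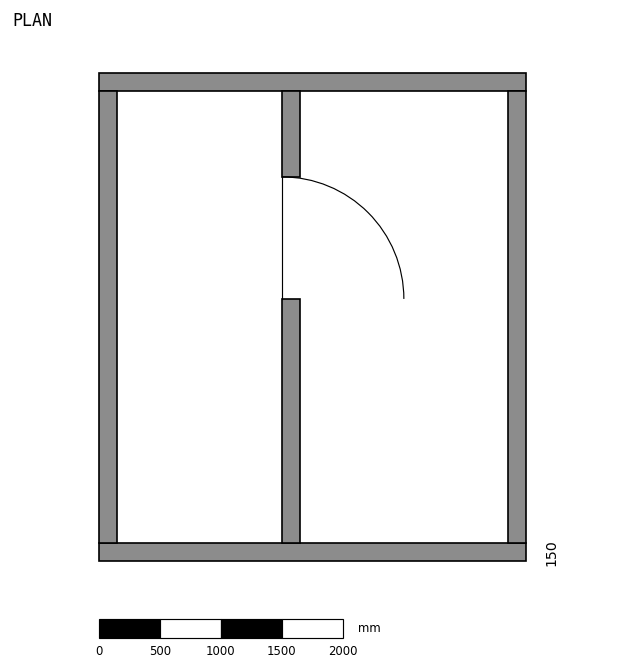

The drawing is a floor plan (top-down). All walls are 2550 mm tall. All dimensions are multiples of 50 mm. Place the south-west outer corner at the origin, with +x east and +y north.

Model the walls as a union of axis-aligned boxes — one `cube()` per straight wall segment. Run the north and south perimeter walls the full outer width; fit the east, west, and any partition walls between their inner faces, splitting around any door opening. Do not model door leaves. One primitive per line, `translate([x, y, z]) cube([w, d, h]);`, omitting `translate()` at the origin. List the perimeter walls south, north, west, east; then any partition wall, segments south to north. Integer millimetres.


cube([3500, 150, 2550]);
translate([0, 3850, 0]) cube([3500, 150, 2550]);
translate([0, 150, 0]) cube([150, 3700, 2550]);
translate([3350, 150, 0]) cube([150, 3700, 2550]);
translate([1500, 150, 0]) cube([150, 2000, 2550]);
translate([1500, 3150, 0]) cube([150, 700, 2550]);
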